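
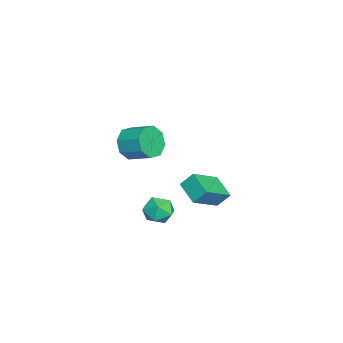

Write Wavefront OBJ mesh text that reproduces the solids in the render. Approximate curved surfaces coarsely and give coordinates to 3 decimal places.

v 0.544 -2.381 -1.463
v 1.185 -2.743 -2.007
v 0.775 -3.457 -0.473
v 1.416 -3.819 -1.017
v 1.567 -3.017 -0.603
v 1.424 -2.352 -1.215
v 0.536 -3.848 -1.265
v 0.393 -3.183 -1.877
v 1.179 -3.65 -1.884
v 1.817 -3.137 -1.475
v 0.143 -3.063 -1.005
v 0.781 -2.55 -0.596
v 0.945 -4.493 3.409
v 1.608 -4.443 2.676
v 2.117 -3.256 3.217
v 1.455 -3.307 3.951
v 0.96 -4.088 2.506
v 1.469 -2.901 3.048
v 0.304 -3.97 2.866
v 0.813 -2.784 3.407
v 0.023 -4.159 3.544
v 0.532 -2.973 4.085
v 0.283 -4.544 4.143
v 0.792 -3.357 4.684
v 0.931 -4.899 4.312
v 1.44 -3.712 4.854
v 1.587 -5.016 3.953
v 2.096 -3.83 4.494
v 1.868 -4.827 3.275
v 2.377 -3.641 3.816
v -4.564 -1.707 -2.937
v -3.133 -2.739 -1.893
v -4.659 -1.032 -2.138
v -3.228 -2.064 -1.095
v -3.492 -0.836 -3.545
v -2.061 -1.868 -2.502
v -3.587 -0.161 -2.747
v -2.156 -1.193 -1.703
f 1 12 6
f 1 6 2
f 1 2 8
f 1 8 11
f 1 11 12
f 2 6 10
f 6 12 5
f 12 11 3
f 11 8 7
f 8 2 9
f 4 10 5
f 4 5 3
f 4 3 7
f 4 7 9
f 4 9 10
f 5 10 6
f 3 5 12
f 7 3 11
f 9 7 8
f 10 9 2
f 14 13 17
f 14 17 15
f 15 17 18
f 15 18 16
f 17 13 19
f 17 19 18
f 18 19 20
f 18 20 16
f 19 13 21
f 19 21 20
f 20 21 22
f 20 22 16
f 21 13 23
f 21 23 22
f 22 23 24
f 22 24 16
f 23 13 25
f 23 25 24
f 24 25 26
f 24 26 16
f 25 13 27
f 25 27 26
f 26 27 28
f 26 28 16
f 27 13 29
f 27 29 28
f 28 29 30
f 28 30 16
f 29 13 14
f 29 14 30
f 30 14 15
f 30 15 16
f 32 34 31
f 35 32 31
f 31 34 33
f 33 35 31
f 32 38 34
f 36 32 35
f 36 38 32
f 34 38 33
f 37 35 33
f 33 38 37
f 37 36 35
f 38 36 37



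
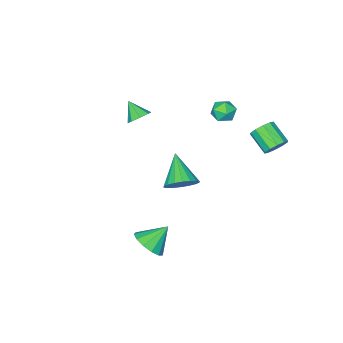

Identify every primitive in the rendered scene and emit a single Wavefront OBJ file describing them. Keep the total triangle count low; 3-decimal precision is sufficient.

v -3.091 3.83 2.545
v -2.479 4.004 2.883
v -2.557 2.824 3.632
v -3.169 2.65 3.295
v -2.818 4.174 3.116
v -2.896 2.994 3.865
v -3.261 4.213 3.131
v -3.339 3.033 3.88
v -3.639 4.105 2.922
v -3.717 2.925 3.671
v -3.808 3.893 2.57
v -3.886 2.713 3.319
v -3.703 3.656 2.208
v -3.781 2.476 2.957
v -3.364 3.486 1.975
v -3.442 2.306 2.724
v -2.921 3.447 1.96
v -2.999 2.267 2.709
v -2.543 3.555 2.169
v -2.621 2.375 2.918
v -2.374 3.767 2.521
v -2.452 2.587 3.27
v -2.697 0.516 3.313
v -2.392 0.166 2.701
v -3.628 -0.306 3.319
v -3.323 -0.656 2.707
v -2.969 -0.693 3.388
v -2.394 -0.186 3.384
v -3.626 0.046 2.636
v -3.051 0.553 2.632
v -2.966 -0.125 2.283
v -2.56 -0.582 2.748
v -3.46 0.442 3.272
v -3.054 -0.015 3.737
v 0.2 -3.07 2.335
v 0.861 -2.917 2.505
v 0.2 -3.97 3.145
v 0.505 -2.649 2.803
v -0.029 -2.628 2.827
v -0.43 -2.866 2.563
v -0.462 -3.224 2.166
v -0.106 -3.492 1.867
v 0.428 -3.513 1.843
v 0.829 -3.275 2.108
v 0.65 0.797 -0.363
v 1.064 0.108 -0.888
v -0.11 -0.577 0.843
v 1.363 0.198 -0.597
v 1.521 0.407 -0.259
v 1.506 0.693 0.058
v 1.322 1 0.291
v 1.005 1.267 0.395
v 0.617 1.44 0.349
v 0.236 1.486 0.161
v -0.063 1.396 -0.13
v -0.221 1.187 -0.468
v -0.207 0.901 -0.784
v -0.023 0.594 -1.018
v 0.295 0.327 -1.122
v 0.682 0.154 -1.075
v 4.089 2.202 -2.174
v 4.763 2.596 -1.582
v 3.031 2.498 -1.166
v 4.576 3.007 -1.899
v 4.234 3.163 -2.303
v 3.845 3.014 -2.667
v 3.535 2.607 -2.874
v 3.4 2.072 -2.858
v 3.483 1.578 -2.626
v 3.759 1.282 -2.25
v 4.14 1.279 -1.85
v 4.504 1.569 -1.552
v 4.736 2.059 -1.452
f 2 1 5
f 2 5 3
f 3 5 6
f 3 6 4
f 5 1 7
f 5 7 6
f 6 7 8
f 6 8 4
f 7 1 9
f 7 9 8
f 8 9 10
f 8 10 4
f 9 1 11
f 9 11 10
f 10 11 12
f 10 12 4
f 11 1 13
f 11 13 12
f 12 13 14
f 12 14 4
f 13 1 15
f 13 15 14
f 14 15 16
f 14 16 4
f 15 1 17
f 15 17 16
f 16 17 18
f 16 18 4
f 17 1 19
f 17 19 18
f 18 19 20
f 18 20 4
f 19 1 21
f 19 21 20
f 20 21 22
f 20 22 4
f 21 1 2
f 21 2 22
f 22 2 3
f 22 3 4
f 23 34 28
f 23 28 24
f 23 24 30
f 23 30 33
f 23 33 34
f 24 28 32
f 28 34 27
f 34 33 25
f 33 30 29
f 30 24 31
f 26 32 27
f 26 27 25
f 26 25 29
f 26 29 31
f 26 31 32
f 27 32 28
f 25 27 34
f 29 25 33
f 31 29 30
f 32 31 24
f 36 35 38
f 36 38 37
f 38 35 39
f 38 39 37
f 39 35 40
f 39 40 37
f 40 35 41
f 40 41 37
f 41 35 42
f 41 42 37
f 42 35 43
f 42 43 37
f 43 35 44
f 43 44 37
f 44 35 36
f 44 36 37
f 46 45 48
f 46 48 47
f 48 45 49
f 48 49 47
f 49 45 50
f 49 50 47
f 50 45 51
f 50 51 47
f 51 45 52
f 51 52 47
f 52 45 53
f 52 53 47
f 53 45 54
f 53 54 47
f 54 45 55
f 54 55 47
f 55 45 56
f 55 56 47
f 56 45 57
f 56 57 47
f 57 45 58
f 57 58 47
f 58 45 59
f 58 59 47
f 59 45 60
f 59 60 47
f 60 45 46
f 60 46 47
f 62 61 64
f 62 64 63
f 64 61 65
f 64 65 63
f 65 61 66
f 65 66 63
f 66 61 67
f 66 67 63
f 67 61 68
f 67 68 63
f 68 61 69
f 68 69 63
f 69 61 70
f 69 70 63
f 70 61 71
f 70 71 63
f 71 61 72
f 71 72 63
f 72 61 73
f 72 73 63
f 73 61 62
f 73 62 63



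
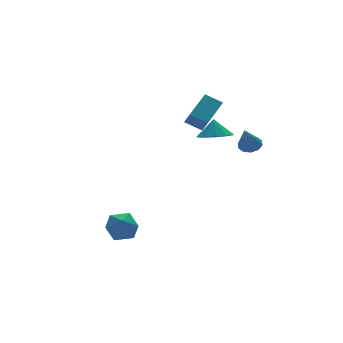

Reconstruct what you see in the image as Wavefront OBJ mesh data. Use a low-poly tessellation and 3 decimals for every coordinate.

v -3.973 -1.426 -2.956
v -3.132 -1.652 -3.466
v -3.688 -2.668 -1.934
v -2.847 -2.894 -2.444
v -2.893 -2.046 -1.899
v -3.07 -1.278 -2.53
v -3.75 -3.042 -2.87
v -3.927 -2.274 -3.501
v -2.994 -2.651 -3.413
v -2.465 -2.036 -2.813
v -4.355 -2.284 -2.587
v -3.826 -1.669 -1.987
v 1.87 -1.253 2.613
v 1.791 -1.94 3.443
v 1.185 -0.579 3.106
v 1.106 -1.267 3.936
v 3.294 -0.413 3.444
v 3.215 -1.101 4.274
v 2.609 0.26 3.937
v 2.53 -0.427 4.767
v 3.699 -3.052 1.887
v 4.297 -3.213 2.114
v 3.061 -3.488 3.253
v 4.228 -2.822 2.207
v 3.957 -2.519 2.178
v 3.588 -2.419 2.037
v 3.261 -2.56 1.839
v 3.101 -2.89 1.659
v 3.17 -3.281 1.566
v 3.441 -3.585 1.596
v 3.81 -3.685 1.736
v 4.137 -3.543 1.934
v 1.601 -3.02 3.013
v 2.519 -2.775 2.815
v 1.719 -2.64 4.027
v 2.213 -2.34 2.688
v 1.712 -2.122 2.664
v 1.177 -2.188 2.75
v 0.776 -2.519 2.92
v 0.637 -3.008 3.119
v 0.805 -3.502 3.285
v 1.225 -3.842 3.363
v 1.765 -3.921 3.331
v 2.253 -3.715 3.197
v 2.534 -3.287 3.005
f 1 12 6
f 1 6 2
f 1 2 8
f 1 8 11
f 1 11 12
f 2 6 10
f 6 12 5
f 12 11 3
f 11 8 7
f 8 2 9
f 4 10 5
f 4 5 3
f 4 3 7
f 4 7 9
f 4 9 10
f 5 10 6
f 3 5 12
f 7 3 11
f 9 7 8
f 10 9 2
f 14 16 13
f 17 14 13
f 13 16 15
f 15 17 13
f 14 20 16
f 18 14 17
f 18 20 14
f 16 20 15
f 19 17 15
f 15 20 19
f 19 18 17
f 20 18 19
f 22 21 24
f 22 24 23
f 24 21 25
f 24 25 23
f 25 21 26
f 25 26 23
f 26 21 27
f 26 27 23
f 27 21 28
f 27 28 23
f 28 21 29
f 28 29 23
f 29 21 30
f 29 30 23
f 30 21 31
f 30 31 23
f 31 21 32
f 31 32 23
f 32 21 22
f 32 22 23
f 34 33 36
f 34 36 35
f 36 33 37
f 36 37 35
f 37 33 38
f 37 38 35
f 38 33 39
f 38 39 35
f 39 33 40
f 39 40 35
f 40 33 41
f 40 41 35
f 41 33 42
f 41 42 35
f 42 33 43
f 42 43 35
f 43 33 44
f 43 44 35
f 44 33 45
f 44 45 35
f 45 33 34
f 45 34 35



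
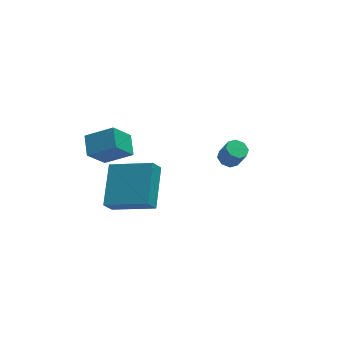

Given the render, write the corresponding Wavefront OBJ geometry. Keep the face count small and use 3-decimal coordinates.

v -3.343 -3.675 -0.753
v -2.691 -1.905 0.257
v -5.057 -2.643 -1.456
v -4.405 -0.872 -0.445
v -2.935 -3.448 -1.415
v -2.283 -1.677 -0.404
v -4.649 -2.415 -2.117
v -3.997 -0.645 -1.107
v 1.483 0.924 -3.138
v 2.012 0.91 -3.32
v 2.327 0.583 -2.385
v 1.797 0.596 -2.202
v 1.906 1.29 -3.152
v 2.221 0.963 -2.216
v 1.552 1.455 -2.975
v 1.867 1.128 -2.04
v 1.158 1.309 -2.894
v 1.472 0.982 -1.958
v 0.953 0.937 -2.955
v 1.268 0.61 -2.02
v 1.059 0.557 -3.124
v 1.374 0.23 -2.188
v 1.413 0.392 -3.3
v 1.728 0.065 -2.365
v 1.808 0.538 -3.382
v 2.122 0.211 -2.446
v -4.163 1.328 -2.518
v -5.033 0.921 -1.366
v -4.048 2.348 -2.07
v -4.918 1.941 -0.918
v -2.942 0.859 -1.762
v -3.812 0.452 -0.61
v -2.827 1.879 -1.314
v -3.697 1.472 -0.162
f 2 4 1
f 5 2 1
f 1 4 3
f 3 5 1
f 2 8 4
f 6 2 5
f 6 8 2
f 4 8 3
f 7 5 3
f 3 8 7
f 7 6 5
f 8 6 7
f 10 9 13
f 10 13 11
f 11 13 14
f 11 14 12
f 13 9 15
f 13 15 14
f 14 15 16
f 14 16 12
f 15 9 17
f 15 17 16
f 16 17 18
f 16 18 12
f 17 9 19
f 17 19 18
f 18 19 20
f 18 20 12
f 19 9 21
f 19 21 20
f 20 21 22
f 20 22 12
f 21 9 23
f 21 23 22
f 22 23 24
f 22 24 12
f 23 9 25
f 23 25 24
f 24 25 26
f 24 26 12
f 25 9 10
f 25 10 26
f 26 10 11
f 26 11 12
f 28 30 27
f 31 28 27
f 27 30 29
f 29 31 27
f 28 34 30
f 32 28 31
f 32 34 28
f 30 34 29
f 33 31 29
f 29 34 33
f 33 32 31
f 34 32 33



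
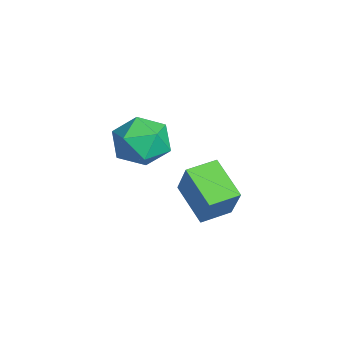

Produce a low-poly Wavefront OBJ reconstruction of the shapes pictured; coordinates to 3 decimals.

v 3.999 2.229 1.242
v 4.722 1.197 1.295
v 2.378 1.123 1.805
v 3.101 0.091 1.858
v 3.257 1.014 2.704
v 4.258 1.697 2.356
v 2.842 0.623 0.744
v 3.843 1.306 0.396
v 4.007 0.204 0.987
v 4.263 0.445 2.199
v 2.837 1.875 0.901
v 3.093 2.116 2.113
v 2.885 3.474 -3.712
v 1.347 2.71 -2.687
v 2.356 4.74 -3.562
v 0.817 3.976 -2.538
v 3.923 3.704 -1.982
v 2.384 2.94 -0.958
v 3.393 4.97 -1.833
v 1.855 4.206 -0.808
f 1 12 6
f 1 6 2
f 1 2 8
f 1 8 11
f 1 11 12
f 2 6 10
f 6 12 5
f 12 11 3
f 11 8 7
f 8 2 9
f 4 10 5
f 4 5 3
f 4 3 7
f 4 7 9
f 4 9 10
f 5 10 6
f 3 5 12
f 7 3 11
f 9 7 8
f 10 9 2
f 14 16 13
f 17 14 13
f 13 16 15
f 15 17 13
f 14 20 16
f 18 14 17
f 18 20 14
f 16 20 15
f 19 17 15
f 15 20 19
f 19 18 17
f 20 18 19



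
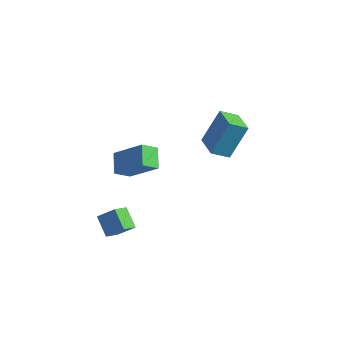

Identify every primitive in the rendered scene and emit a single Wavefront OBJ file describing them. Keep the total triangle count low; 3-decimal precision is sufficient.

v -1.151 -2.191 -4.044
v -1.051 -3.044 -3.615
v -2.064 -1.908 -3.269
v -1.964 -2.762 -2.841
v -0.396 -1.738 -3.319
v -0.296 -2.592 -2.891
v -1.309 -1.456 -2.545
v -1.209 -2.309 -2.116
v 0.417 2.539 0.199
v 0.743 3.461 2.035
v -0.903 3.242 0.081
v -0.576 4.164 1.917
v 0.896 3.356 -0.297
v 1.223 4.278 1.539
v -0.423 4.059 -0.415
v -0.097 4.981 1.421
v -0.183 -2.245 0.871
v -0.409 -3.033 1.407
v -0.903 -1.579 1.545
v -1.13 -2.368 2.081
v 1.31 -1.852 2.079
v 1.083 -2.641 2.615
v 0.589 -1.187 2.753
v 0.363 -1.975 3.289
f 2 4 1
f 5 2 1
f 1 4 3
f 3 5 1
f 2 8 4
f 6 2 5
f 6 8 2
f 4 8 3
f 7 5 3
f 3 8 7
f 7 6 5
f 8 6 7
f 10 12 9
f 13 10 9
f 9 12 11
f 11 13 9
f 10 16 12
f 14 10 13
f 14 16 10
f 12 16 11
f 15 13 11
f 11 16 15
f 15 14 13
f 16 14 15
f 18 20 17
f 21 18 17
f 17 20 19
f 19 21 17
f 18 24 20
f 22 18 21
f 22 24 18
f 20 24 19
f 23 21 19
f 19 24 23
f 23 22 21
f 24 22 23



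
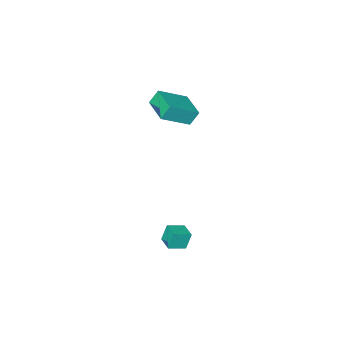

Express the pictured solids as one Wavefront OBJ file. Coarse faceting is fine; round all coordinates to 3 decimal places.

v -4.779 -1.781 3.101
v -3.298 -2.199 4.055
v -4.328 -0.299 3.05
v -2.847 -0.717 4.003
v -4.333 -1.943 2.337
v -2.852 -2.361 3.29
v -3.882 -0.461 2.285
v -2.401 -0.879 3.239
v -1.659 1.427 -4.126
v -1.985 1.463 -3.213
v -1.406 2.278 -4.069
v -1.732 2.314 -3.156
v -0.788 1.146 -3.804
v -1.114 1.182 -2.891
v -0.535 1.997 -3.747
v -0.861 2.033 -2.834
f 2 4 1
f 5 2 1
f 1 4 3
f 3 5 1
f 2 8 4
f 6 2 5
f 6 8 2
f 4 8 3
f 7 5 3
f 3 8 7
f 7 6 5
f 8 6 7
f 10 12 9
f 13 10 9
f 9 12 11
f 11 13 9
f 10 16 12
f 14 10 13
f 14 16 10
f 12 16 11
f 15 13 11
f 11 16 15
f 15 14 13
f 16 14 15



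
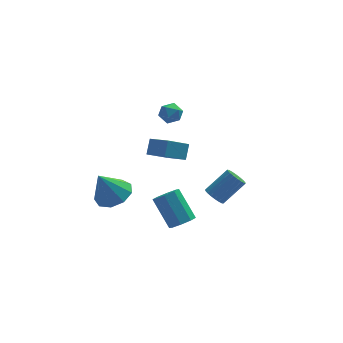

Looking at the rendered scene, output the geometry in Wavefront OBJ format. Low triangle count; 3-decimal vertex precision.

v 3.163 2.939 -3.603
v 3.559 3.109 -4.077
v 4.792 3.49 -2.91
v 4.397 3.321 -2.437
v 3.426 3.353 -4.016
v 4.659 3.734 -2.849
v 3.24 3.515 -3.872
v 4.473 3.896 -2.706
v 3.039 3.563 -3.676
v 4.273 3.944 -2.509
v 2.863 3.488 -3.465
v 4.097 3.869 -2.298
v 2.747 3.304 -3.282
v 3.98 3.685 -2.115
v 2.713 3.047 -3.162
v 3.946 3.429 -1.995
v 2.768 2.77 -3.13
v 4.001 3.151 -1.963
v 2.901 2.526 -3.191
v 4.134 2.907 -2.024
v 3.087 2.364 -3.334
v 4.32 2.745 -2.168
v 3.287 2.316 -3.531
v 4.521 2.697 -2.364
v 3.463 2.391 -3.742
v 4.697 2.772 -2.575
v 3.58 2.575 -3.925
v 4.813 2.956 -2.758
v 3.614 2.831 -4.045
v 4.847 3.213 -2.878
v 0.108 2.028 3.789
v 0.416 2.468 3.366
v 1.084 1.792 4.254
v 1.392 2.232 3.831
v 0.975 2.464 4.321
v 0.372 2.609 4.033
v 1.128 1.651 3.587
v 0.525 1.796 3.299
v 1.047 2.235 3.241
v 0.952 2.737 3.695
v 0.548 1.523 3.925
v 0.453 2.025 4.379
v 0.471 2.325 0.394
v 0.734 2.907 1.151
v -0.31 3.401 -0.161
v -0.047 3.982 0.596
v 1.627 2.778 -0.356
v 1.89 3.359 0.401
v 0.846 3.853 -0.911
v 1.109 4.435 -0.154
v 0.792 -1.349 -1.938
v 1.38 -0.919 -1.994
v 0.715 0.178 -0.579
v 0.128 -0.251 -0.522
v 0.96 -0.751 -2.322
v 0.295 0.346 -0.907
v 0.442 -0.933 -2.425
v -0.223 0.164 -1.009
v 0.129 -1.358 -2.242
v -0.536 -0.261 -0.827
v 0.205 -1.778 -1.881
v -0.46 -0.681 -0.466
v 0.625 -1.946 -1.553
v -0.04 -0.849 -0.138
v 1.143 -1.764 -1.451
v 0.478 -0.667 -0.035
v 1.456 -1.339 -1.633
v 0.791 -0.242 -0.218
v -2.014 3.821 -3.417
v -1.112 3.305 -3.056
v -2.806 3.619 -1.723
v -1.049 4.046 -2.938
v -1.438 4.681 -3.045
v -2.097 4.914 -3.325
v -2.716 4.635 -3.648
v -3.008 3.975 -3.863
v -2.834 3.243 -3.869
v -2.276 2.782 -3.663
v -1.596 2.806 -3.342
f 2 1 5
f 2 5 3
f 3 5 6
f 3 6 4
f 5 1 7
f 5 7 6
f 6 7 8
f 6 8 4
f 7 1 9
f 7 9 8
f 8 9 10
f 8 10 4
f 9 1 11
f 9 11 10
f 10 11 12
f 10 12 4
f 11 1 13
f 11 13 12
f 12 13 14
f 12 14 4
f 13 1 15
f 13 15 14
f 14 15 16
f 14 16 4
f 15 1 17
f 15 17 16
f 16 17 18
f 16 18 4
f 17 1 19
f 17 19 18
f 18 19 20
f 18 20 4
f 19 1 21
f 19 21 20
f 20 21 22
f 20 22 4
f 21 1 23
f 21 23 22
f 22 23 24
f 22 24 4
f 23 1 25
f 23 25 24
f 24 25 26
f 24 26 4
f 25 1 27
f 25 27 26
f 26 27 28
f 26 28 4
f 27 1 29
f 27 29 28
f 28 29 30
f 28 30 4
f 29 1 2
f 29 2 30
f 30 2 3
f 30 3 4
f 31 42 36
f 31 36 32
f 31 32 38
f 31 38 41
f 31 41 42
f 32 36 40
f 36 42 35
f 42 41 33
f 41 38 37
f 38 32 39
f 34 40 35
f 34 35 33
f 34 33 37
f 34 37 39
f 34 39 40
f 35 40 36
f 33 35 42
f 37 33 41
f 39 37 38
f 40 39 32
f 44 46 43
f 47 44 43
f 43 46 45
f 45 47 43
f 44 50 46
f 48 44 47
f 48 50 44
f 46 50 45
f 49 47 45
f 45 50 49
f 49 48 47
f 50 48 49
f 52 51 55
f 52 55 53
f 53 55 56
f 53 56 54
f 55 51 57
f 55 57 56
f 56 57 58
f 56 58 54
f 57 51 59
f 57 59 58
f 58 59 60
f 58 60 54
f 59 51 61
f 59 61 60
f 60 61 62
f 60 62 54
f 61 51 63
f 61 63 62
f 62 63 64
f 62 64 54
f 63 51 65
f 63 65 64
f 64 65 66
f 64 66 54
f 65 51 67
f 65 67 66
f 66 67 68
f 66 68 54
f 67 51 52
f 67 52 68
f 68 52 53
f 68 53 54
f 70 69 72
f 70 72 71
f 72 69 73
f 72 73 71
f 73 69 74
f 73 74 71
f 74 69 75
f 74 75 71
f 75 69 76
f 75 76 71
f 76 69 77
f 76 77 71
f 77 69 78
f 77 78 71
f 78 69 79
f 78 79 71
f 79 69 70
f 79 70 71



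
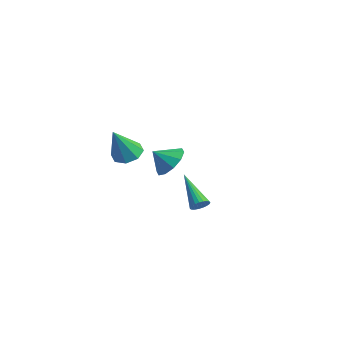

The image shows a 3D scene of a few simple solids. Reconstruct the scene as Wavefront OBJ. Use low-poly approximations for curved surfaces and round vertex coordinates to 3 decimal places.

v -2.674 2.826 -4.366
v -1.779 2.883 -3.821
v -3.106 2.034 -3.574
v -2.184 3.335 -3.589
v -2.776 3.592 -3.655
v -3.329 3.556 -3.992
v -3.633 3.242 -4.472
v -3.57 2.769 -4.911
v -3.165 2.317 -5.142
v -2.573 2.06 -5.077
v -2.019 2.096 -4.74
v -1.716 2.41 -4.26
v -3.813 0.982 -3.681
v -2.941 1.069 -3.75
v -3.567 -0.002 -1.819
v -3.228 1.591 -3.436
v -3.858 1.756 -3.266
v -4.462 1.468 -3.338
v -4.686 0.894 -3.611
v -4.399 0.372 -3.925
v -3.769 0.207 -4.096
v -3.165 0.496 -4.024
v 3.263 0.667 -4.039
v 3.571 0.653 -3.619
v 1.557 0.873 -2.781
v 3.564 0.864 -3.663
v 3.505 1.042 -3.772
v 3.405 1.154 -3.927
v 3.28 1.183 -4.101
v 3.152 1.122 -4.265
v 3.044 0.982 -4.389
v 2.973 0.788 -4.453
v 2.953 0.573 -4.445
v 2.986 0.374 -4.367
v 3.067 0.225 -4.232
v 3.183 0.154 -4.064
v 3.312 0.17 -3.891
v 3.433 0.273 -3.744
v 3.524 0.444 -3.648
f 2 1 4
f 2 4 3
f 4 1 5
f 4 5 3
f 5 1 6
f 5 6 3
f 6 1 7
f 6 7 3
f 7 1 8
f 7 8 3
f 8 1 9
f 8 9 3
f 9 1 10
f 9 10 3
f 10 1 11
f 10 11 3
f 11 1 12
f 11 12 3
f 12 1 2
f 12 2 3
f 14 13 16
f 14 16 15
f 16 13 17
f 16 17 15
f 17 13 18
f 17 18 15
f 18 13 19
f 18 19 15
f 19 13 20
f 19 20 15
f 20 13 21
f 20 21 15
f 21 13 22
f 21 22 15
f 22 13 14
f 22 14 15
f 24 23 26
f 24 26 25
f 26 23 27
f 26 27 25
f 27 23 28
f 27 28 25
f 28 23 29
f 28 29 25
f 29 23 30
f 29 30 25
f 30 23 31
f 30 31 25
f 31 23 32
f 31 32 25
f 32 23 33
f 32 33 25
f 33 23 34
f 33 34 25
f 34 23 35
f 34 35 25
f 35 23 36
f 35 36 25
f 36 23 37
f 36 37 25
f 37 23 38
f 37 38 25
f 38 23 39
f 38 39 25
f 39 23 24
f 39 24 25



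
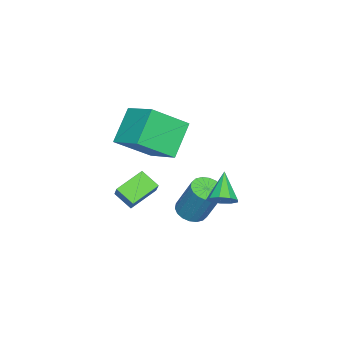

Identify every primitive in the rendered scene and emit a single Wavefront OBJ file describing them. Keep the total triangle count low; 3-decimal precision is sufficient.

v -0.92 -4.808 -1.462
v -2.131 -4.028 -0.789
v -0.685 -3.893 -2.1
v -1.896 -3.113 -1.427
v -0.084 -4.347 -0.493
v -1.295 -3.567 0.18
v 0.151 -3.432 -1.131
v -1.06 -2.652 -0.458
v -0.595 -2.845 1.821
v 0.57 -4.19 3.115
v -2.03 -2.699 3.264
v -0.865 -4.044 4.558
v 0.325 -1.316 2.582
v 1.49 -2.661 3.876
v -1.11 -1.17 4.025
v 0.055 -2.515 5.319
v 0.696 1.087 0.544
v 1.196 1.104 1.075
v -0.476 0.753 1.656
v 1.002 1.56 1.008
v 0.665 1.794 0.723
v 0.343 1.697 0.355
v 0.185 1.315 0.074
v 0.267 0.826 0.014
v 0.549 0.459 0.201
v 0.9 0.386 0.549
v 1.156 0.641 0.894
v -1.239 -1.1 -1.89
v -0.668 -0.627 -2.216
v -0.331 0.274 -0.316
v -0.901 -0.2 0.01
v -0.968 -0.43 -2.256
v -0.63 0.47 -0.355
v -1.321 -0.367 -2.223
v -0.984 0.534 -0.323
v -1.658 -0.448 -2.125
v -1.321 0.452 -0.224
v -1.912 -0.659 -1.98
v -1.575 0.242 -0.079
v -2.033 -0.957 -1.817
v -1.695 -0.057 0.083
v -1.996 -1.284 -1.669
v -1.658 -0.383 0.232
v -1.809 -1.574 -1.564
v -1.472 -0.673 0.336
v -1.51 -1.77 -1.525
v -1.172 -0.87 0.376
v -1.156 -1.834 -1.557
v -0.819 -0.933 0.343
v -0.819 -1.752 -1.656
v -0.482 -0.852 0.245
v -0.565 -1.542 -1.801
v -0.228 -0.641 0.1
v -0.445 -1.243 -1.963
v -0.107 -0.343 -0.063
v -0.482 -0.917 -2.112
v -0.144 -0.016 -0.211
f 2 4 1
f 5 2 1
f 1 4 3
f 3 5 1
f 2 8 4
f 6 2 5
f 6 8 2
f 4 8 3
f 7 5 3
f 3 8 7
f 7 6 5
f 8 6 7
f 10 12 9
f 13 10 9
f 9 12 11
f 11 13 9
f 10 16 12
f 14 10 13
f 14 16 10
f 12 16 11
f 15 13 11
f 11 16 15
f 15 14 13
f 16 14 15
f 18 17 20
f 18 20 19
f 20 17 21
f 20 21 19
f 21 17 22
f 21 22 19
f 22 17 23
f 22 23 19
f 23 17 24
f 23 24 19
f 24 17 25
f 24 25 19
f 25 17 26
f 25 26 19
f 26 17 27
f 26 27 19
f 27 17 18
f 27 18 19
f 29 28 32
f 29 32 30
f 30 32 33
f 30 33 31
f 32 28 34
f 32 34 33
f 33 34 35
f 33 35 31
f 34 28 36
f 34 36 35
f 35 36 37
f 35 37 31
f 36 28 38
f 36 38 37
f 37 38 39
f 37 39 31
f 38 28 40
f 38 40 39
f 39 40 41
f 39 41 31
f 40 28 42
f 40 42 41
f 41 42 43
f 41 43 31
f 42 28 44
f 42 44 43
f 43 44 45
f 43 45 31
f 44 28 46
f 44 46 45
f 45 46 47
f 45 47 31
f 46 28 48
f 46 48 47
f 47 48 49
f 47 49 31
f 48 28 50
f 48 50 49
f 49 50 51
f 49 51 31
f 50 28 52
f 50 52 51
f 51 52 53
f 51 53 31
f 52 28 54
f 52 54 53
f 53 54 55
f 53 55 31
f 54 28 56
f 54 56 55
f 55 56 57
f 55 57 31
f 56 28 29
f 56 29 57
f 57 29 30
f 57 30 31



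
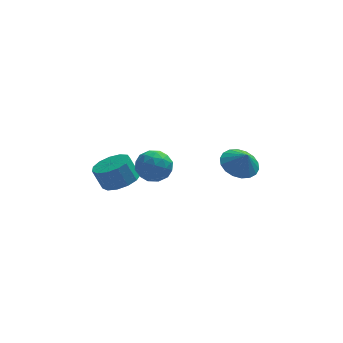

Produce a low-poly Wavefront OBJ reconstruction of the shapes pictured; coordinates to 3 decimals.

v -2.79 -3.631 -2.607
v -2.054 -4.206 -2.224
v -2.533 -4.064 -1.09
v -3.27 -3.489 -1.473
v -1.862 -3.671 -2.211
v -2.342 -3.528 -1.076
v -1.966 -3.122 -2.323
v -2.445 -2.98 -1.188
v -2.331 -2.736 -2.526
v -2.81 -2.593 -1.391
v -2.842 -2.633 -2.754
v -3.321 -2.491 -1.619
v -3.336 -2.848 -2.936
v -3.816 -2.705 -1.801
v -3.658 -3.311 -3.014
v -4.137 -3.169 -1.879
v -3.704 -3.876 -2.962
v -4.183 -3.734 -1.828
v -3.46 -4.363 -2.798
v -3.939 -4.221 -1.664
v -3.003 -4.618 -2.574
v -3.482 -4.476 -1.439
v -2.479 -4.559 -2.36
v -2.958 -4.417 -1.225
v -2.017 -3.508 -1.908
v -1.344 -2.861 -1.553
v -1.076 -4.739 -1.447
v -0.403 -4.092 -1.092
v -1.288 -4.193 -0.638
v -1.869 -3.432 -0.923
v -0.551 -4.168 -2.077
v -1.132 -3.407 -2.362
v -0.438 -3.269 -1.657
v -0.893 -3.284 -0.768
v -1.527 -4.316 -2.232
v -1.982 -4.331 -1.343
v -1.763 -3.076 -1.771
v -0.657 -4.524 -1.229
v -1.177 -4.583 -0.963
v -0.782 -4.202 -0.754
v -2.071 -3.412 -1.401
v -1.676 -3.032 -1.192
v -1.643 -3.814 -0.655
v -0.744 -4.568 -1.808
v -0.349 -4.188 -1.599
v -1.638 -3.398 -2.246
v -1.243 -3.017 -2.037
v -0.777 -3.786 -2.345
v -0.835 -2.936 -1.623
v -0.282 -3.659 -1.352
v -0.369 -3.704 -1.931
v -0.711 -3.257 -2.099
v -1.103 -2.945 -1.101
v -0.55 -3.668 -0.83
v -1.07 -3.728 -0.563
v -1.411 -3.28 -0.731
v -0.57 -3.185 -1.162
v -1.87 -3.932 -2.17
v -1.317 -4.655 -1.899
v -1.009 -4.32 -2.269
v -1.35 -3.872 -2.437
v -2.138 -3.941 -1.648
v -1.585 -4.664 -1.377
v -1.709 -4.343 -0.901
v -2.051 -3.896 -1.069
v -1.85 -4.415 -1.838
v 2.983 -3.22 -1.85
v 3.929 -2.858 -2.036
v 3.317 -3.64 -0.97
v 3.734 -2.517 -1.8
v 3.39 -2.316 -1.573
v 2.966 -2.293 -1.401
v 2.545 -2.455 -1.318
v 2.211 -2.768 -1.341
v 2.029 -3.17 -1.464
v 2.037 -3.583 -1.663
v 2.232 -3.924 -1.9
v 2.576 -4.125 -2.126
v 3 -4.148 -2.298
v 3.421 -3.986 -2.381
v 3.755 -3.673 -2.359
v 3.937 -3.271 -2.236
f 2 1 5
f 2 5 3
f 3 5 6
f 3 6 4
f 5 1 7
f 5 7 6
f 6 7 8
f 6 8 4
f 7 1 9
f 7 9 8
f 8 9 10
f 8 10 4
f 9 1 11
f 9 11 10
f 10 11 12
f 10 12 4
f 11 1 13
f 11 13 12
f 12 13 14
f 12 14 4
f 13 1 15
f 13 15 14
f 14 15 16
f 14 16 4
f 15 1 17
f 15 17 16
f 16 17 18
f 16 18 4
f 17 1 19
f 17 19 18
f 18 19 20
f 18 20 4
f 19 1 21
f 19 21 20
f 20 21 22
f 20 22 4
f 21 1 23
f 21 23 22
f 22 23 24
f 22 24 4
f 23 1 2
f 23 2 24
f 24 2 3
f 24 3 4
f 25 62 41
f 62 36 65
f 41 65 30
f 62 65 41
f 25 41 37
f 41 30 42
f 37 42 26
f 41 42 37
f 25 37 46
f 37 26 47
f 46 47 32
f 37 47 46
f 25 46 58
f 46 32 61
f 58 61 35
f 46 61 58
f 25 58 62
f 58 35 66
f 62 66 36
f 58 66 62
f 26 42 53
f 42 30 56
f 53 56 34
f 42 56 53
f 30 65 43
f 65 36 64
f 43 64 29
f 65 64 43
f 36 66 63
f 66 35 59
f 63 59 27
f 66 59 63
f 35 61 60
f 61 32 48
f 60 48 31
f 61 48 60
f 32 47 52
f 47 26 49
f 52 49 33
f 47 49 52
f 28 54 40
f 54 34 55
f 40 55 29
f 54 55 40
f 28 40 38
f 40 29 39
f 38 39 27
f 40 39 38
f 28 38 45
f 38 27 44
f 45 44 31
f 38 44 45
f 28 45 50
f 45 31 51
f 50 51 33
f 45 51 50
f 28 50 54
f 50 33 57
f 54 57 34
f 50 57 54
f 29 55 43
f 55 34 56
f 43 56 30
f 55 56 43
f 27 39 63
f 39 29 64
f 63 64 36
f 39 64 63
f 31 44 60
f 44 27 59
f 60 59 35
f 44 59 60
f 33 51 52
f 51 31 48
f 52 48 32
f 51 48 52
f 34 57 53
f 57 33 49
f 53 49 26
f 57 49 53
f 68 67 70
f 68 70 69
f 70 67 71
f 70 71 69
f 71 67 72
f 71 72 69
f 72 67 73
f 72 73 69
f 73 67 74
f 73 74 69
f 74 67 75
f 74 75 69
f 75 67 76
f 75 76 69
f 76 67 77
f 76 77 69
f 77 67 78
f 77 78 69
f 78 67 79
f 78 79 69
f 79 67 80
f 79 80 69
f 80 67 81
f 80 81 69
f 81 67 82
f 81 82 69
f 82 67 68
f 82 68 69



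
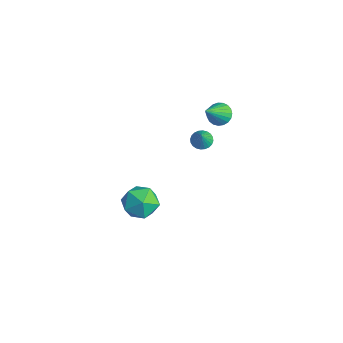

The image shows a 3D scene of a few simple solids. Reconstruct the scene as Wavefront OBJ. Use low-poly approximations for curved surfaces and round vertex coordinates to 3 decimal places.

v 3.331 -2.173 -1.288
v 3.982 -2.918 -0.775
v 2.038 -2.462 -0.065
v 2.689 -3.207 0.448
v 2.953 -2.125 0.475
v 3.752 -1.946 -0.281
v 2.268 -3.434 -0.559
v 3.067 -3.255 -1.315
v 3.325 -3.698 -0.325
v 3.748 -2.888 0.314
v 2.272 -2.492 -1.154
v 2.695 -1.682 -0.515
v -2.366 4.556 -0.706
v -1.728 4.485 -1.093
v -1.674 3.324 0.666
v -1.664 4.727 -0.907
v -1.722 4.94 -0.686
v -1.891 5.086 -0.469
v -2.142 5.141 -0.293
v -2.432 5.095 -0.188
v -2.711 4.956 -0.173
v -2.93 4.747 -0.25
v -3.051 4.506 -0.405
v -3.054 4.273 -0.613
v -2.938 4.09 -0.837
v -2.723 3.987 -1.038
v -2.447 3.982 -1.181
v -2.156 4.077 -1.243
v -1.902 4.255 -1.211
v -3.155 3.9 -3.424
v -2.586 4.065 -3.666
v -2.625 3.58 -2.396
v -2.659 4.28 -3.562
v -2.808 4.437 -3.436
v -3.009 4.512 -3.309
v -3.232 4.494 -3.199
v -3.444 4.386 -3.124
v -3.612 4.203 -3.094
v -3.71 3.974 -3.114
v -3.724 3.734 -3.182
v -3.651 3.52 -3.286
v -3.503 3.363 -3.412
v -3.302 3.288 -3.539
v -3.078 3.306 -3.649
v -2.866 3.414 -3.724
v -2.698 3.597 -3.754
v -2.6 3.825 -3.734
f 1 12 6
f 1 6 2
f 1 2 8
f 1 8 11
f 1 11 12
f 2 6 10
f 6 12 5
f 12 11 3
f 11 8 7
f 8 2 9
f 4 10 5
f 4 5 3
f 4 3 7
f 4 7 9
f 4 9 10
f 5 10 6
f 3 5 12
f 7 3 11
f 9 7 8
f 10 9 2
f 14 13 16
f 14 16 15
f 16 13 17
f 16 17 15
f 17 13 18
f 17 18 15
f 18 13 19
f 18 19 15
f 19 13 20
f 19 20 15
f 20 13 21
f 20 21 15
f 21 13 22
f 21 22 15
f 22 13 23
f 22 23 15
f 23 13 24
f 23 24 15
f 24 13 25
f 24 25 15
f 25 13 26
f 25 26 15
f 26 13 27
f 26 27 15
f 27 13 28
f 27 28 15
f 28 13 29
f 28 29 15
f 29 13 14
f 29 14 15
f 31 30 33
f 31 33 32
f 33 30 34
f 33 34 32
f 34 30 35
f 34 35 32
f 35 30 36
f 35 36 32
f 36 30 37
f 36 37 32
f 37 30 38
f 37 38 32
f 38 30 39
f 38 39 32
f 39 30 40
f 39 40 32
f 40 30 41
f 40 41 32
f 41 30 42
f 41 42 32
f 42 30 43
f 42 43 32
f 43 30 44
f 43 44 32
f 44 30 45
f 44 45 32
f 45 30 46
f 45 46 32
f 46 30 47
f 46 47 32
f 47 30 31
f 47 31 32



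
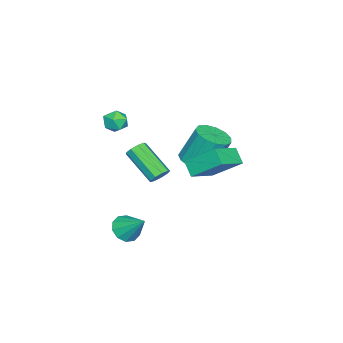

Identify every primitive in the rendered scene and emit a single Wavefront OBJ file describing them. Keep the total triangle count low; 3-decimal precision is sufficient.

v 3.794 0.493 2.756
v 4.076 0.099 2.402
v 3.428 -1.487 3.65
v 3.146 -1.093 4.004
v 4.33 0.229 2.698
v 3.681 -1.358 3.946
v 4.332 0.482 3.021
v 3.684 -1.105 4.269
v 4.083 0.74 3.22
v 3.435 -0.846 4.468
v 3.699 0.883 3.202
v 3.05 -0.703 4.45
v 3.359 0.843 2.975
v 2.711 -0.743 4.223
v 3.223 0.64 2.646
v 2.574 -0.946 3.894
v 3.354 0.368 2.368
v 2.706 -1.219 3.616
v 3.691 0.154 2.272
v 3.043 -1.432 3.52
v 3.531 -1.49 -1.824
v 4.364 -1.604 -2.003
v 3.949 -0.27 -0.656
v 4.176 -1.228 -2.329
v 3.742 -0.952 -2.461
v 3.227 -0.881 -2.35
v 2.828 -1.043 -2.039
v 2.698 -1.376 -1.645
v 2.886 -1.752 -1.32
v 3.32 -2.028 -1.187
v 3.835 -2.098 -1.298
v 4.234 -1.936 -1.61
v -2.832 -0.3 -0.248
v -2.322 0.579 -0.513
v -2.698 1.399 1.483
v -3.208 0.52 1.748
v -2.89 0.666 -0.655
v -3.266 1.486 1.34
v -3.439 0.447 -0.669
v -3.815 1.266 1.327
v -3.795 -0.01 -0.548
v -4.171 0.81 1.447
v -3.846 -0.558 -0.333
v -4.222 0.261 1.663
v -3.575 -1.025 -0.09
v -3.951 -0.205 1.906
v -3.068 -1.261 0.103
v -3.444 -0.442 2.098
v -2.486 -1.192 0.184
v -2.862 -0.373 2.18
v -2.014 -0.84 0.128
v -2.39 -0.02 2.124
v -1.802 -0.316 -0.047
v -2.177 0.504 1.949
v -1.916 0.213 -0.286
v -2.292 1.032 1.71
v 0.955 2.127 1.521
v 0.453 1.549 2.21
v 0.838 3.698 2.752
v 0.336 3.121 3.442
v 2.584 1.639 2.298
v 2.082 1.062 2.988
v 2.467 3.211 3.53
v 1.965 2.633 4.219
v -0.36 -3.23 4.001
v 0.029 -2.943 3.405
v 0.531 -4.077 4.175
v 0.92 -3.79 3.579
v 0.852 -3.382 4.225
v 0.301 -2.858 4.118
v 0.259 -4.162 3.462
v -0.292 -3.638 3.355
v 0.411 -3.518 3.072
v 0.778 -3.036 3.544
v -0.218 -3.984 4.036
v 0.149 -3.502 4.508
f 2 1 5
f 2 5 3
f 3 5 6
f 3 6 4
f 5 1 7
f 5 7 6
f 6 7 8
f 6 8 4
f 7 1 9
f 7 9 8
f 8 9 10
f 8 10 4
f 9 1 11
f 9 11 10
f 10 11 12
f 10 12 4
f 11 1 13
f 11 13 12
f 12 13 14
f 12 14 4
f 13 1 15
f 13 15 14
f 14 15 16
f 14 16 4
f 15 1 17
f 15 17 16
f 16 17 18
f 16 18 4
f 17 1 19
f 17 19 18
f 18 19 20
f 18 20 4
f 19 1 2
f 19 2 20
f 20 2 3
f 20 3 4
f 22 21 24
f 22 24 23
f 24 21 25
f 24 25 23
f 25 21 26
f 25 26 23
f 26 21 27
f 26 27 23
f 27 21 28
f 27 28 23
f 28 21 29
f 28 29 23
f 29 21 30
f 29 30 23
f 30 21 31
f 30 31 23
f 31 21 32
f 31 32 23
f 32 21 22
f 32 22 23
f 34 33 37
f 34 37 35
f 35 37 38
f 35 38 36
f 37 33 39
f 37 39 38
f 38 39 40
f 38 40 36
f 39 33 41
f 39 41 40
f 40 41 42
f 40 42 36
f 41 33 43
f 41 43 42
f 42 43 44
f 42 44 36
f 43 33 45
f 43 45 44
f 44 45 46
f 44 46 36
f 45 33 47
f 45 47 46
f 46 47 48
f 46 48 36
f 47 33 49
f 47 49 48
f 48 49 50
f 48 50 36
f 49 33 51
f 49 51 50
f 50 51 52
f 50 52 36
f 51 33 53
f 51 53 52
f 52 53 54
f 52 54 36
f 53 33 55
f 53 55 54
f 54 55 56
f 54 56 36
f 55 33 34
f 55 34 56
f 56 34 35
f 56 35 36
f 58 60 57
f 61 58 57
f 57 60 59
f 59 61 57
f 58 64 60
f 62 58 61
f 62 64 58
f 60 64 59
f 63 61 59
f 59 64 63
f 63 62 61
f 64 62 63
f 65 76 70
f 65 70 66
f 65 66 72
f 65 72 75
f 65 75 76
f 66 70 74
f 70 76 69
f 76 75 67
f 75 72 71
f 72 66 73
f 68 74 69
f 68 69 67
f 68 67 71
f 68 71 73
f 68 73 74
f 69 74 70
f 67 69 76
f 71 67 75
f 73 71 72
f 74 73 66



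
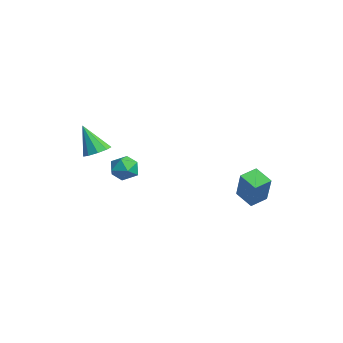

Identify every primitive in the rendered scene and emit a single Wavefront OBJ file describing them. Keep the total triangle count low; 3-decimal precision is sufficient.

v -3.105 -3.219 -2.379
v -2.631 -3.731 -2.428
v -3.555 -3.781 -0.861
v -2.433 -3.345 -2.226
v -2.55 -2.899 -2.096
v -2.926 -2.603 -2.097
v -3.386 -2.595 -2.231
v -3.714 -2.878 -2.433
v -3.757 -3.321 -2.61
v -3.495 -3.716 -2.679
v -3.05 -3.878 -2.607
v -1.642 -1.73 -2.688
v -1.225 -2.283 -3.043
v -2.695 -2.197 -3.197
v -2.278 -2.75 -3.552
v -2.36 -2.761 -2.779
v -1.709 -2.473 -2.464
v -2.211 -2.007 -3.776
v -1.56 -1.719 -3.461
v -1.577 -2.455 -3.716
v -1.669 -2.92 -3.099
v -2.251 -1.56 -3.141
v -2.343 -2.025 -2.524
v 0.164 2.351 -4.41
v -0.11 3.18 -4.152
v 0.982 2.777 -4.912
v 0.709 3.606 -4.653
v 1.131 2.214 -2.947
v 0.858 3.043 -2.688
v 1.95 2.64 -3.448
v 1.676 3.469 -3.19
f 2 1 4
f 2 4 3
f 4 1 5
f 4 5 3
f 5 1 6
f 5 6 3
f 6 1 7
f 6 7 3
f 7 1 8
f 7 8 3
f 8 1 9
f 8 9 3
f 9 1 10
f 9 10 3
f 10 1 11
f 10 11 3
f 11 1 2
f 11 2 3
f 12 23 17
f 12 17 13
f 12 13 19
f 12 19 22
f 12 22 23
f 13 17 21
f 17 23 16
f 23 22 14
f 22 19 18
f 19 13 20
f 15 21 16
f 15 16 14
f 15 14 18
f 15 18 20
f 15 20 21
f 16 21 17
f 14 16 23
f 18 14 22
f 20 18 19
f 21 20 13
f 25 27 24
f 28 25 24
f 24 27 26
f 26 28 24
f 25 31 27
f 29 25 28
f 29 31 25
f 27 31 26
f 30 28 26
f 26 31 30
f 30 29 28
f 31 29 30



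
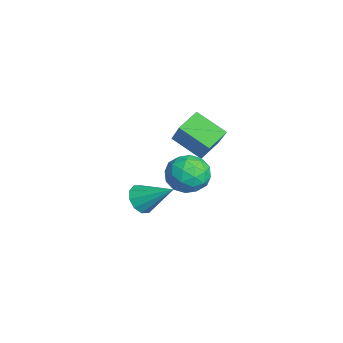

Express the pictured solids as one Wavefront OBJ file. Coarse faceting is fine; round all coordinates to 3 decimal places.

v -2.301 0.917 -2.265
v -3.051 -0.097 -1.51
v -1.115 1.015 -0.954
v -1.866 0 -0.2
v -1.734 0.16 -2.72
v -2.485 -0.855 -1.966
v -0.549 0.257 -1.41
v -1.299 -0.757 -0.655
v -1.488 -0.57 -2.641
v -0.941 0.045 -2.196
v -0.279 -1.125 -3.364
v 0.268 -0.51 -2.919
v -0.13 -1.21 -2.444
v -0.878 -0.868 -1.997
v -0.342 -0.212 -3.563
v -1.09 0.13 -3.116
v -0.232 0.266 -2.766
v -0.101 -0.351 -2.075
v -1.119 -0.729 -3.485
v -0.988 -1.346 -2.794
v -1.321 -0.214 -2.355
v 0.101 -0.866 -3.205
v -0.134 -1.278 -2.926
v 0.188 -0.916 -2.665
v -1.284 -0.75 -2.238
v -0.962 -0.389 -1.976
v -0.485 -1.127 -2.122
v -0.258 -0.691 -3.584
v 0.064 -0.33 -3.322
v -1.408 -0.164 -2.895
v -1.086 0.198 -2.634
v -0.735 0.047 -3.438
v -0.582 0.277 -2.429
v 0.128 -0.049 -2.854
v -0.231 0.126 -3.232
v -0.67 0.328 -2.969
v -0.505 -0.085 -2.022
v 0.205 -0.411 -2.447
v -0.029 -0.823 -2.168
v -0.468 -0.621 -1.905
v -0.089 0.045 -2.357
v -1.425 -0.669 -3.113
v -0.715 -0.995 -3.538
v -0.752 -0.459 -3.655
v -1.191 -0.257 -3.392
v -1.348 -1.031 -2.706
v -0.638 -1.357 -3.131
v -0.55 -1.408 -2.591
v -0.989 -1.206 -2.328
v -1.131 -1.125 -3.203
v 2.414 -2.701 -1.922
v 2.776 -3.175 -1.639
v 3.106 -1.659 -1.058
v 2.979 -3.04 -1.965
v 2.967 -2.775 -2.275
v 2.743 -2.482 -2.45
v 2.394 -2.273 -2.423
v 2.053 -2.227 -2.205
v 1.849 -2.363 -1.878
v 1.862 -2.628 -1.568
v 2.085 -2.921 -1.393
v 2.435 -3.13 -1.42
f 2 4 1
f 5 2 1
f 1 4 3
f 3 5 1
f 2 8 4
f 6 2 5
f 6 8 2
f 4 8 3
f 7 5 3
f 3 8 7
f 7 6 5
f 8 6 7
f 9 46 25
f 46 20 49
f 25 49 14
f 46 49 25
f 9 25 21
f 25 14 26
f 21 26 10
f 25 26 21
f 9 21 30
f 21 10 31
f 30 31 16
f 21 31 30
f 9 30 42
f 30 16 45
f 42 45 19
f 30 45 42
f 9 42 46
f 42 19 50
f 46 50 20
f 42 50 46
f 10 26 37
f 26 14 40
f 37 40 18
f 26 40 37
f 14 49 27
f 49 20 48
f 27 48 13
f 49 48 27
f 20 50 47
f 50 19 43
f 47 43 11
f 50 43 47
f 19 45 44
f 45 16 32
f 44 32 15
f 45 32 44
f 16 31 36
f 31 10 33
f 36 33 17
f 31 33 36
f 12 38 24
f 38 18 39
f 24 39 13
f 38 39 24
f 12 24 22
f 24 13 23
f 22 23 11
f 24 23 22
f 12 22 29
f 22 11 28
f 29 28 15
f 22 28 29
f 12 29 34
f 29 15 35
f 34 35 17
f 29 35 34
f 12 34 38
f 34 17 41
f 38 41 18
f 34 41 38
f 13 39 27
f 39 18 40
f 27 40 14
f 39 40 27
f 11 23 47
f 23 13 48
f 47 48 20
f 23 48 47
f 15 28 44
f 28 11 43
f 44 43 19
f 28 43 44
f 17 35 36
f 35 15 32
f 36 32 16
f 35 32 36
f 18 41 37
f 41 17 33
f 37 33 10
f 41 33 37
f 52 51 54
f 52 54 53
f 54 51 55
f 54 55 53
f 55 51 56
f 55 56 53
f 56 51 57
f 56 57 53
f 57 51 58
f 57 58 53
f 58 51 59
f 58 59 53
f 59 51 60
f 59 60 53
f 60 51 61
f 60 61 53
f 61 51 62
f 61 62 53
f 62 51 52
f 62 52 53



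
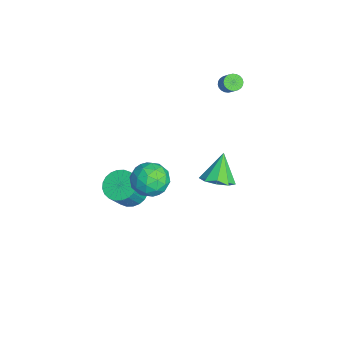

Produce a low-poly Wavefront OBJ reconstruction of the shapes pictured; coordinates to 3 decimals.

v -1.697 -2.603 -4.071
v -0.999 -1.932 -4.124
v -0.284 -2.567 -2.743
v -0.983 -3.237 -2.689
v -1.255 -1.754 -3.91
v -0.541 -2.389 -2.528
v -1.579 -1.706 -3.72
v -0.864 -2.341 -2.339
v -1.921 -1.794 -3.584
v -1.206 -2.429 -2.202
v -2.229 -2.005 -3.522
v -1.514 -2.64 -2.14
v -2.456 -2.308 -3.543
v -1.741 -2.942 -2.161
v -2.567 -2.655 -3.645
v -1.853 -3.289 -2.263
v -2.546 -2.994 -3.811
v -1.832 -3.628 -2.43
v -2.396 -3.273 -4.017
v -1.681 -3.908 -2.636
v -2.139 -3.451 -4.232
v -1.425 -4.086 -2.85
v -1.816 -3.499 -4.421
v -1.101 -4.134 -3.04
v -1.474 -3.411 -4.558
v -0.759 -4.046 -3.176
v -1.166 -3.2 -4.62
v -0.451 -3.835 -3.238
v -0.939 -2.898 -4.599
v -0.224 -3.532 -3.217
v -0.827 -2.551 -4.497
v -0.113 -3.185 -3.115
v -0.848 -2.212 -4.33
v -0.134 -2.846 -2.949
v 1.937 -1.388 -0.591
v 2.409 -2.085 0.108
v 0.411 -1.535 0.292
v 0.883 -2.232 0.991
v 1.173 -1.178 0.991
v 2.116 -1.087 0.445
v 0.704 -2.533 -0.045
v 1.647 -2.442 -0.591
v 1.646 -2.793 0.445
v 1.936 -1.955 1.085
v 0.884 -1.665 -0.685
v 1.174 -0.827 -0.045
v 2.307 -1.724 -0.319
v 0.513 -1.896 0.719
v 0.684 -1.277 0.719
v 0.961 -1.686 1.13
v 2.135 -1.137 -0.121
v 2.412 -1.546 0.29
v 1.686 -1.013 0.809
v 0.408 -2.074 0.11
v 0.685 -2.483 0.521
v 1.859 -1.934 -0.73
v 2.136 -2.343 -0.319
v 1.134 -2.607 -0.409
v 2.136 -2.549 0.29
v 1.239 -2.636 0.809
v 1.134 -2.813 0.2
v 1.688 -2.759 -0.121
v 2.306 -2.057 0.666
v 1.409 -2.143 1.185
v 1.58 -1.523 1.185
v 2.134 -1.47 0.864
v 1.858 -2.473 0.864
v 1.411 -1.477 -0.785
v 0.514 -1.563 -0.266
v 0.686 -2.15 -0.464
v 1.24 -2.097 -0.785
v 1.581 -0.984 -0.409
v 0.684 -1.071 0.11
v 1.132 -0.861 0.521
v 1.686 -0.807 0.2
v 0.962 -1.147 -0.464
v -3.975 2.684 2.592
v -3.587 2.486 2.291
v -2.816 2.697 3.147
v -3.205 2.896 3.448
v -3.581 2.686 2.238
v -2.811 2.897 3.093
v -3.636 2.885 2.238
v -2.866 3.096 3.093
v -3.743 3.054 2.292
v -2.972 3.265 3.147
v -3.884 3.167 2.392
v -3.114 3.378 3.247
v -4.04 3.206 2.522
v -3.27 3.417 3.377
v -4.186 3.166 2.663
v -3.416 3.377 3.518
v -4.299 3.052 2.794
v -3.529 3.263 3.649
v -4.364 2.883 2.893
v -3.593 3.094 3.749
v -4.369 2.683 2.947
v -3.599 2.894 3.802
v -4.314 2.484 2.947
v -3.544 2.695 3.802
v -4.208 2.315 2.893
v -3.437 2.526 3.748
v -4.066 2.202 2.793
v -3.296 2.413 3.648
v -3.91 2.163 2.663
v -3.14 2.374 3.518
v -3.764 2.203 2.522
v -2.994 2.414 3.377
v -3.651 2.317 2.391
v -2.881 2.528 3.246
v 3.45 1.368 1.97
v 4.187 1.838 2.287
v 2.61 1.752 3.35
v 3.81 2.225 1.951
v 3.265 2.211 1.623
v 2.806 1.802 1.458
v 2.648 1.19 1.532
v 2.866 0.662 1.812
v 3.356 0.463 2.165
v 3.89 0.688 2.427
v 4.218 1.231 2.476
f 2 1 5
f 2 5 3
f 3 5 6
f 3 6 4
f 5 1 7
f 5 7 6
f 6 7 8
f 6 8 4
f 7 1 9
f 7 9 8
f 8 9 10
f 8 10 4
f 9 1 11
f 9 11 10
f 10 11 12
f 10 12 4
f 11 1 13
f 11 13 12
f 12 13 14
f 12 14 4
f 13 1 15
f 13 15 14
f 14 15 16
f 14 16 4
f 15 1 17
f 15 17 16
f 16 17 18
f 16 18 4
f 17 1 19
f 17 19 18
f 18 19 20
f 18 20 4
f 19 1 21
f 19 21 20
f 20 21 22
f 20 22 4
f 21 1 23
f 21 23 22
f 22 23 24
f 22 24 4
f 23 1 25
f 23 25 24
f 24 25 26
f 24 26 4
f 25 1 27
f 25 27 26
f 26 27 28
f 26 28 4
f 27 1 29
f 27 29 28
f 28 29 30
f 28 30 4
f 29 1 31
f 29 31 30
f 30 31 32
f 30 32 4
f 31 1 33
f 31 33 32
f 32 33 34
f 32 34 4
f 33 1 2
f 33 2 34
f 34 2 3
f 34 3 4
f 35 72 51
f 72 46 75
f 51 75 40
f 72 75 51
f 35 51 47
f 51 40 52
f 47 52 36
f 51 52 47
f 35 47 56
f 47 36 57
f 56 57 42
f 47 57 56
f 35 56 68
f 56 42 71
f 68 71 45
f 56 71 68
f 35 68 72
f 68 45 76
f 72 76 46
f 68 76 72
f 36 52 63
f 52 40 66
f 63 66 44
f 52 66 63
f 40 75 53
f 75 46 74
f 53 74 39
f 75 74 53
f 46 76 73
f 76 45 69
f 73 69 37
f 76 69 73
f 45 71 70
f 71 42 58
f 70 58 41
f 71 58 70
f 42 57 62
f 57 36 59
f 62 59 43
f 57 59 62
f 38 64 50
f 64 44 65
f 50 65 39
f 64 65 50
f 38 50 48
f 50 39 49
f 48 49 37
f 50 49 48
f 38 48 55
f 48 37 54
f 55 54 41
f 48 54 55
f 38 55 60
f 55 41 61
f 60 61 43
f 55 61 60
f 38 60 64
f 60 43 67
f 64 67 44
f 60 67 64
f 39 65 53
f 65 44 66
f 53 66 40
f 65 66 53
f 37 49 73
f 49 39 74
f 73 74 46
f 49 74 73
f 41 54 70
f 54 37 69
f 70 69 45
f 54 69 70
f 43 61 62
f 61 41 58
f 62 58 42
f 61 58 62
f 44 67 63
f 67 43 59
f 63 59 36
f 67 59 63
f 78 77 81
f 78 81 79
f 79 81 82
f 79 82 80
f 81 77 83
f 81 83 82
f 82 83 84
f 82 84 80
f 83 77 85
f 83 85 84
f 84 85 86
f 84 86 80
f 85 77 87
f 85 87 86
f 86 87 88
f 86 88 80
f 87 77 89
f 87 89 88
f 88 89 90
f 88 90 80
f 89 77 91
f 89 91 90
f 90 91 92
f 90 92 80
f 91 77 93
f 91 93 92
f 92 93 94
f 92 94 80
f 93 77 95
f 93 95 94
f 94 95 96
f 94 96 80
f 95 77 97
f 95 97 96
f 96 97 98
f 96 98 80
f 97 77 99
f 97 99 98
f 98 99 100
f 98 100 80
f 99 77 101
f 99 101 100
f 100 101 102
f 100 102 80
f 101 77 103
f 101 103 102
f 102 103 104
f 102 104 80
f 103 77 105
f 103 105 104
f 104 105 106
f 104 106 80
f 105 77 107
f 105 107 106
f 106 107 108
f 106 108 80
f 107 77 109
f 107 109 108
f 108 109 110
f 108 110 80
f 109 77 78
f 109 78 110
f 110 78 79
f 110 79 80
f 112 111 114
f 112 114 113
f 114 111 115
f 114 115 113
f 115 111 116
f 115 116 113
f 116 111 117
f 116 117 113
f 117 111 118
f 117 118 113
f 118 111 119
f 118 119 113
f 119 111 120
f 119 120 113
f 120 111 121
f 120 121 113
f 121 111 112
f 121 112 113



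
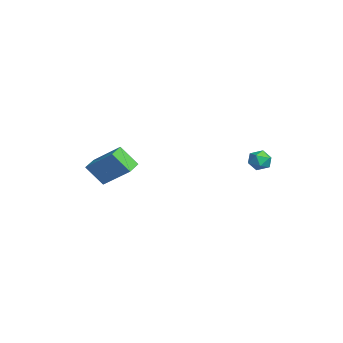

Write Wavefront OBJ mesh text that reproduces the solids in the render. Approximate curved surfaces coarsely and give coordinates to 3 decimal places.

v 2.325 3.088 3.475
v 2.791 3.586 3.422
v 3.109 2.334 3.278
v 3.575 2.832 3.225
v 3.294 2.69 3.831
v 2.809 3.156 3.953
v 3.091 2.764 2.747
v 2.606 3.23 2.869
v 3.264 3.385 2.972
v 3.389 3.34 3.642
v 2.511 2.58 3.058
v 2.636 2.535 3.728
v -3.581 -4.321 1.346
v -2.484 -3.085 2.626
v -3.209 -3.456 0.192
v -2.113 -2.22 1.471
v -2.767 -4.88 1.189
v -1.671 -3.644 2.468
v -2.396 -4.015 0.034
v -1.299 -2.779 1.314
f 1 12 6
f 1 6 2
f 1 2 8
f 1 8 11
f 1 11 12
f 2 6 10
f 6 12 5
f 12 11 3
f 11 8 7
f 8 2 9
f 4 10 5
f 4 5 3
f 4 3 7
f 4 7 9
f 4 9 10
f 5 10 6
f 3 5 12
f 7 3 11
f 9 7 8
f 10 9 2
f 14 16 13
f 17 14 13
f 13 16 15
f 15 17 13
f 14 20 16
f 18 14 17
f 18 20 14
f 16 20 15
f 19 17 15
f 15 20 19
f 19 18 17
f 20 18 19



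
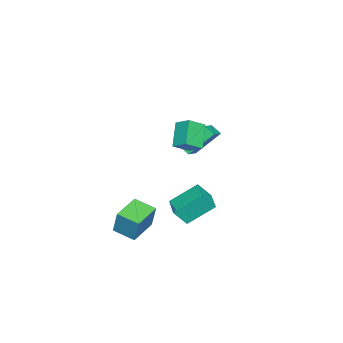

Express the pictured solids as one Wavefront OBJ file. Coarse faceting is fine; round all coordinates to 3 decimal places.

v -0.837 -1.436 3.539
v 0.001 -2.099 4.205
v -0.544 -0.478 4.124
v 0.295 -1.142 4.79
v 0.405 -1.078 2.33
v 1.244 -1.742 2.996
v 0.699 -0.121 2.915
v 1.537 -0.784 3.581
v -3.268 -1.22 -3.668
v -2.785 -1.9 -2.594
v -1.99 -0.38 -3.712
v -1.507 -1.059 -2.637
v -2.353 -2.681 -5.003
v -1.87 -3.36 -3.928
v -1.075 -1.84 -5.046
v -0.592 -2.52 -3.972
v 0.938 -4.592 -3.778
v 1.213 -4.178 -2.1
v 1.068 -3.166 -4.151
v 1.343 -2.752 -2.473
v 2.817 -4.828 -4.027
v 3.092 -4.414 -2.349
v 2.947 -3.402 -4.4
v 3.222 -2.988 -2.722
v -5.009 -1.964 1.346
v -3.701 -1.876 1.989
v -4.831 -1.282 0.89
v -3.523 -1.193 1.533
v -4.157 -3.227 -0.213
v -2.849 -3.138 0.43
v -3.979 -2.544 -0.669
v -2.671 -2.456 -0.026
f 2 4 1
f 5 2 1
f 1 4 3
f 3 5 1
f 2 8 4
f 6 2 5
f 6 8 2
f 4 8 3
f 7 5 3
f 3 8 7
f 7 6 5
f 8 6 7
f 10 12 9
f 13 10 9
f 9 12 11
f 11 13 9
f 10 16 12
f 14 10 13
f 14 16 10
f 12 16 11
f 15 13 11
f 11 16 15
f 15 14 13
f 16 14 15
f 18 20 17
f 21 18 17
f 17 20 19
f 19 21 17
f 18 24 20
f 22 18 21
f 22 24 18
f 20 24 19
f 23 21 19
f 19 24 23
f 23 22 21
f 24 22 23
f 26 28 25
f 29 26 25
f 25 28 27
f 27 29 25
f 26 32 28
f 30 26 29
f 30 32 26
f 28 32 27
f 31 29 27
f 27 32 31
f 31 30 29
f 32 30 31



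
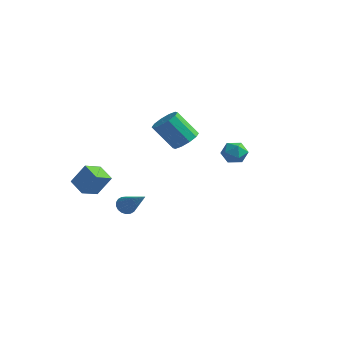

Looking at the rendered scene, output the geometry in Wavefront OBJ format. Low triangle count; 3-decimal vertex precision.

v 2.137 -0.394 2.531
v 2.533 0.051 2.866
v 2.327 -1.151 3.314
v 2.723 -0.706 3.649
v 2.048 -0.604 3.613
v 1.93 -0.136 3.129
v 2.93 -0.964 3.051
v 2.812 -0.496 2.567
v 3.022 -0.301 3.187
v 2.478 -0.078 3.535
v 2.382 -1.022 2.645
v 1.838 -0.799 2.993
v -2.282 -2.456 -0.964
v -1.96 -2.122 -1.219
v -0.858 -2.904 0.244
v -2.058 -1.985 -1.054
v -2.199 -1.941 -0.87
v -2.358 -2 -0.706
v -2.501 -2.149 -0.592
v -2.601 -2.359 -0.552
v -2.637 -2.588 -0.593
v -2.604 -2.791 -0.708
v -2.506 -2.928 -0.874
v -2.365 -2.971 -1.057
v -2.206 -2.913 -1.222
v -2.063 -2.764 -1.336
v -1.963 -2.554 -1.376
v -1.927 -2.325 -1.334
v -2.099 2.138 1.507
v -1.466 2.096 1.961
v -2.428 1.699 3.267
v -3.061 1.742 2.813
v -1.63 2.548 1.977
v -2.593 2.152 3.283
v -1.974 2.845 1.814
v -2.937 2.448 3.119
v -2.365 2.871 1.533
v -3.328 2.474 2.839
v -2.654 2.617 1.243
v -3.617 2.221 2.548
v -2.732 2.181 1.053
v -3.694 1.784 2.359
v -2.567 1.728 1.037
v -3.53 1.332 2.343
v -2.223 1.432 1.201
v -3.186 1.035 2.506
v -1.832 1.406 1.481
v -2.795 1.009 2.787
v -1.543 1.659 1.772
v -2.506 1.263 3.077
v -3.727 -2.748 -0.528
v -3.89 -3.705 -0.101
v -4.622 -2.43 -0.157
v -4.785 -3.387 0.27
v -3.155 -2.373 0.53
v -3.318 -3.33 0.957
v -4.05 -2.055 0.901
v -4.213 -3.012 1.328
f 1 12 6
f 1 6 2
f 1 2 8
f 1 8 11
f 1 11 12
f 2 6 10
f 6 12 5
f 12 11 3
f 11 8 7
f 8 2 9
f 4 10 5
f 4 5 3
f 4 3 7
f 4 7 9
f 4 9 10
f 5 10 6
f 3 5 12
f 7 3 11
f 9 7 8
f 10 9 2
f 14 13 16
f 14 16 15
f 16 13 17
f 16 17 15
f 17 13 18
f 17 18 15
f 18 13 19
f 18 19 15
f 19 13 20
f 19 20 15
f 20 13 21
f 20 21 15
f 21 13 22
f 21 22 15
f 22 13 23
f 22 23 15
f 23 13 24
f 23 24 15
f 24 13 25
f 24 25 15
f 25 13 26
f 25 26 15
f 26 13 27
f 26 27 15
f 27 13 28
f 27 28 15
f 28 13 14
f 28 14 15
f 30 29 33
f 30 33 31
f 31 33 34
f 31 34 32
f 33 29 35
f 33 35 34
f 34 35 36
f 34 36 32
f 35 29 37
f 35 37 36
f 36 37 38
f 36 38 32
f 37 29 39
f 37 39 38
f 38 39 40
f 38 40 32
f 39 29 41
f 39 41 40
f 40 41 42
f 40 42 32
f 41 29 43
f 41 43 42
f 42 43 44
f 42 44 32
f 43 29 45
f 43 45 44
f 44 45 46
f 44 46 32
f 45 29 47
f 45 47 46
f 46 47 48
f 46 48 32
f 47 29 49
f 47 49 48
f 48 49 50
f 48 50 32
f 49 29 30
f 49 30 50
f 50 30 31
f 50 31 32
f 52 54 51
f 55 52 51
f 51 54 53
f 53 55 51
f 52 58 54
f 56 52 55
f 56 58 52
f 54 58 53
f 57 55 53
f 53 58 57
f 57 56 55
f 58 56 57



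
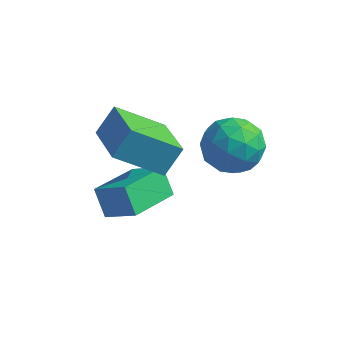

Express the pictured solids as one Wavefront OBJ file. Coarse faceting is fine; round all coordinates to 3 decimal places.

v -2.469 0.086 1.818
v -2.108 0.831 2.769
v -3.815 1.574 1.164
v -3.454 2.318 2.114
v -0.946 0.922 0.586
v -0.585 1.666 1.536
v -2.292 2.409 -0.069
v -1.931 3.154 0.882
v 0.522 3.71 1.443
v 1.184 3.233 2.307
v 0.456 2.007 0.553
v 1.118 1.53 1.417
v 0.002 1.87 1.642
v 0.043 2.923 2.192
v 1.597 2.317 0.668
v 1.638 3.37 1.218
v 1.848 2.372 1.828
v 0.862 2.096 2.43
v 0.778 3.144 0.43
v -0.208 2.868 1.032
v 0.859 3.621 1.953
v 0.781 1.619 0.907
v 0.125 1.819 1.039
v 0.514 1.539 1.547
v 0.188 3.439 1.886
v 0.577 3.158 2.394
v -0.118 2.357 2.003
v 1.063 2.082 0.466
v 1.452 1.801 0.974
v 1.126 3.701 1.313
v 1.515 3.421 1.821
v 1.758 2.883 0.857
v 1.638 2.834 2.179
v 1.599 1.834 1.656
v 1.881 2.296 1.216
v 1.905 2.915 1.539
v 1.059 2.672 2.533
v 1.02 1.671 2.01
v 0.364 1.871 2.143
v 0.388 2.49 2.466
v 1.449 2.166 2.252
v 0.62 3.569 0.85
v 0.581 2.568 0.327
v 1.252 2.75 0.394
v 1.276 3.369 0.717
v 0.041 3.406 1.204
v 0.002 2.406 0.681
v -0.265 2.325 1.321
v -0.241 2.944 1.644
v 0.191 3.074 0.608
v -2.882 0.229 -2.075
v -3.485 0.656 -1.117
v -2.332 2.138 -2.581
v -2.935 2.565 -1.623
v -1.645 0.095 -1.237
v -2.248 0.522 -0.279
v -1.095 2.004 -1.743
v -1.698 2.431 -0.785
f 2 4 1
f 5 2 1
f 1 4 3
f 3 5 1
f 2 8 4
f 6 2 5
f 6 8 2
f 4 8 3
f 7 5 3
f 3 8 7
f 7 6 5
f 8 6 7
f 9 46 25
f 46 20 49
f 25 49 14
f 46 49 25
f 9 25 21
f 25 14 26
f 21 26 10
f 25 26 21
f 9 21 30
f 21 10 31
f 30 31 16
f 21 31 30
f 9 30 42
f 30 16 45
f 42 45 19
f 30 45 42
f 9 42 46
f 42 19 50
f 46 50 20
f 42 50 46
f 10 26 37
f 26 14 40
f 37 40 18
f 26 40 37
f 14 49 27
f 49 20 48
f 27 48 13
f 49 48 27
f 20 50 47
f 50 19 43
f 47 43 11
f 50 43 47
f 19 45 44
f 45 16 32
f 44 32 15
f 45 32 44
f 16 31 36
f 31 10 33
f 36 33 17
f 31 33 36
f 12 38 24
f 38 18 39
f 24 39 13
f 38 39 24
f 12 24 22
f 24 13 23
f 22 23 11
f 24 23 22
f 12 22 29
f 22 11 28
f 29 28 15
f 22 28 29
f 12 29 34
f 29 15 35
f 34 35 17
f 29 35 34
f 12 34 38
f 34 17 41
f 38 41 18
f 34 41 38
f 13 39 27
f 39 18 40
f 27 40 14
f 39 40 27
f 11 23 47
f 23 13 48
f 47 48 20
f 23 48 47
f 15 28 44
f 28 11 43
f 44 43 19
f 28 43 44
f 17 35 36
f 35 15 32
f 36 32 16
f 35 32 36
f 18 41 37
f 41 17 33
f 37 33 10
f 41 33 37
f 52 54 51
f 55 52 51
f 51 54 53
f 53 55 51
f 52 58 54
f 56 52 55
f 56 58 52
f 54 58 53
f 57 55 53
f 53 58 57
f 57 56 55
f 58 56 57



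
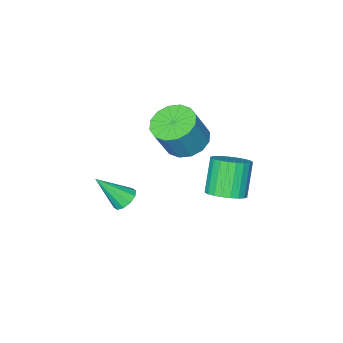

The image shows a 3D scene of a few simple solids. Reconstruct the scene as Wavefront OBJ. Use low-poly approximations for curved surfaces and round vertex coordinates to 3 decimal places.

v -1.574 4.131 -4.184
v -1.11 3.542 -4.177
v -1.742 3.06 -2.928
v -2.206 3.649 -2.936
v -0.956 3.738 -4.023
v -1.588 3.256 -2.775
v -0.896 3.994 -3.894
v -1.528 3.512 -2.646
v -0.94 4.271 -3.809
v -1.572 3.788 -2.561
v -1.08 4.526 -3.781
v -1.712 4.044 -2.533
v -1.295 4.721 -3.815
v -1.927 4.239 -2.567
v -1.553 4.827 -3.905
v -2.185 4.344 -2.656
v -1.814 4.826 -4.037
v -2.446 4.344 -2.789
v -2.038 4.72 -4.192
v -2.67 4.238 -2.943
v -2.192 4.524 -4.345
v -2.824 4.042 -3.097
v -2.252 4.268 -4.474
v -2.884 3.786 -3.226
v -2.208 3.992 -4.559
v -2.84 3.509 -3.311
v -2.068 3.736 -4.587
v -2.7 3.254 -3.339
v -1.853 3.541 -4.553
v -2.485 3.059 -3.305
v -1.595 3.436 -4.464
v -2.227 2.953 -3.215
v -1.334 3.436 -4.331
v -1.966 2.954 -3.083
v 2.082 3.21 -3.069
v 2.457 3.086 -3.408
v 2.838 2.59 -2.011
v 2.524 3.376 -3.287
v 2.423 3.602 -3.082
v 2.192 3.679 -2.873
v 1.918 3.576 -2.738
v 1.708 3.333 -2.73
v 1.641 3.043 -2.851
v 1.742 2.817 -3.056
v 1.973 2.741 -3.265
v 2.246 2.844 -3.4
v -1.012 2.655 -1.873
v -0.245 2.647 -2.262
v 0.398 2.676 -0.997
v -0.368 2.685 -0.607
v -0.348 3.078 -2.22
v 0.295 3.108 -0.954
v -0.629 3.395 -2.085
v 0.014 3.425 -0.819
v -1.012 3.515 -1.893
v -0.369 3.545 -0.627
v -1.396 3.404 -1.695
v -0.752 3.434 -0.43
v -1.676 3.092 -1.545
v -1.033 3.122 -0.28
v -1.778 2.664 -1.483
v -1.135 2.693 -0.218
v -1.675 2.232 -1.526
v -1.032 2.262 -0.26
v -1.394 1.915 -1.661
v -0.751 1.945 -0.395
v -1.011 1.795 -1.853
v -0.368 1.825 -0.587
v -0.628 1.906 -2.05
v 0.016 1.936 -0.785
v -0.347 2.218 -2.2
v 0.296 2.248 -0.935
f 2 1 5
f 2 5 3
f 3 5 6
f 3 6 4
f 5 1 7
f 5 7 6
f 6 7 8
f 6 8 4
f 7 1 9
f 7 9 8
f 8 9 10
f 8 10 4
f 9 1 11
f 9 11 10
f 10 11 12
f 10 12 4
f 11 1 13
f 11 13 12
f 12 13 14
f 12 14 4
f 13 1 15
f 13 15 14
f 14 15 16
f 14 16 4
f 15 1 17
f 15 17 16
f 16 17 18
f 16 18 4
f 17 1 19
f 17 19 18
f 18 19 20
f 18 20 4
f 19 1 21
f 19 21 20
f 20 21 22
f 20 22 4
f 21 1 23
f 21 23 22
f 22 23 24
f 22 24 4
f 23 1 25
f 23 25 24
f 24 25 26
f 24 26 4
f 25 1 27
f 25 27 26
f 26 27 28
f 26 28 4
f 27 1 29
f 27 29 28
f 28 29 30
f 28 30 4
f 29 1 31
f 29 31 30
f 30 31 32
f 30 32 4
f 31 1 33
f 31 33 32
f 32 33 34
f 32 34 4
f 33 1 2
f 33 2 34
f 34 2 3
f 34 3 4
f 36 35 38
f 36 38 37
f 38 35 39
f 38 39 37
f 39 35 40
f 39 40 37
f 40 35 41
f 40 41 37
f 41 35 42
f 41 42 37
f 42 35 43
f 42 43 37
f 43 35 44
f 43 44 37
f 44 35 45
f 44 45 37
f 45 35 46
f 45 46 37
f 46 35 36
f 46 36 37
f 48 47 51
f 48 51 49
f 49 51 52
f 49 52 50
f 51 47 53
f 51 53 52
f 52 53 54
f 52 54 50
f 53 47 55
f 53 55 54
f 54 55 56
f 54 56 50
f 55 47 57
f 55 57 56
f 56 57 58
f 56 58 50
f 57 47 59
f 57 59 58
f 58 59 60
f 58 60 50
f 59 47 61
f 59 61 60
f 60 61 62
f 60 62 50
f 61 47 63
f 61 63 62
f 62 63 64
f 62 64 50
f 63 47 65
f 63 65 64
f 64 65 66
f 64 66 50
f 65 47 67
f 65 67 66
f 66 67 68
f 66 68 50
f 67 47 69
f 67 69 68
f 68 69 70
f 68 70 50
f 69 47 71
f 69 71 70
f 70 71 72
f 70 72 50
f 71 47 48
f 71 48 72
f 72 48 49
f 72 49 50



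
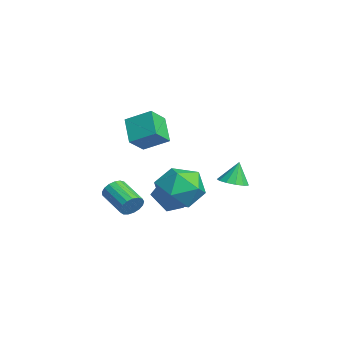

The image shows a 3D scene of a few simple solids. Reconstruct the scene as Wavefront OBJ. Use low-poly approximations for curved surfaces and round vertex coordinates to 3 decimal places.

v 2.59 -2.066 -1.911
v 2.903 -2.326 -1.484
v 1.684 -2.875 -0.923
v 1.37 -2.614 -1.349
v 2.839 -2.073 -1.376
v 1.62 -2.622 -0.815
v 2.718 -1.819 -1.391
v 1.499 -2.367 -0.829
v 2.567 -1.621 -1.524
v 1.348 -2.169 -0.963
v 2.422 -1.524 -1.746
v 1.203 -2.073 -1.185
v 2.315 -1.552 -2.006
v 1.096 -2.101 -1.445
v 2.271 -1.698 -2.244
v 1.051 -2.247 -1.683
v 2.3 -1.928 -2.406
v 1.08 -2.476 -1.844
v 2.395 -2.189 -2.454
v 1.176 -2.738 -1.892
v 2.535 -2.422 -2.378
v 1.316 -2.971 -1.816
v 2.687 -2.574 -2.194
v 1.468 -3.122 -1.633
v 2.818 -2.609 -1.946
v 1.598 -3.157 -1.385
v 2.895 -2.519 -1.69
v 1.676 -3.068 -1.129
v -2.179 3.427 -2.816
v -1.455 3.357 -2.682
v -2.361 3.753 -1.664
v -1.514 3.751 -2.803
v -1.785 4.043 -2.928
v -2.18 4.139 -3.017
v -2.576 4.009 -3.043
v -2.845 3.695 -2.996
v -2.903 3.295 -2.892
v -2.732 2.937 -2.764
v -2.385 2.735 -2.652
v -1.972 2.753 -2.592
v -1.626 2.985 -2.603
v -0.008 1.359 -1.202
v 1.083 1.107 -1.76
v -0.903 -0.087 -2.3
v 0.188 -0.339 -2.858
v 0.025 -0.615 -1.649
v 0.578 0.278 -0.97
v -0.398 0.742 -3.09
v 0.155 1.635 -2.411
v 0.842 0.725 -2.927
v 1.104 -0.113 -2.036
v -0.924 1.133 -2.024
v -0.662 0.295 -1.133
v -2.651 0.486 -4.576
v -3.619 -0.066 -3.867
v -3.223 1.387 -4.655
v -4.191 0.835 -3.947
v -2.209 0.845 -3.693
v -3.177 0.293 -2.985
v -2.781 1.746 -3.773
v -3.749 1.194 -3.064
v -1.292 -1.028 1.221
v -0.691 -1.752 1.916
v -0.74 0.024 1.839
v -0.139 -0.7 2.534
v -0.201 -1.04 0.266
v 0.4 -1.764 0.961
v 0.351 0.012 0.884
v 0.952 -0.712 1.579
f 2 1 5
f 2 5 3
f 3 5 6
f 3 6 4
f 5 1 7
f 5 7 6
f 6 7 8
f 6 8 4
f 7 1 9
f 7 9 8
f 8 9 10
f 8 10 4
f 9 1 11
f 9 11 10
f 10 11 12
f 10 12 4
f 11 1 13
f 11 13 12
f 12 13 14
f 12 14 4
f 13 1 15
f 13 15 14
f 14 15 16
f 14 16 4
f 15 1 17
f 15 17 16
f 16 17 18
f 16 18 4
f 17 1 19
f 17 19 18
f 18 19 20
f 18 20 4
f 19 1 21
f 19 21 20
f 20 21 22
f 20 22 4
f 21 1 23
f 21 23 22
f 22 23 24
f 22 24 4
f 23 1 25
f 23 25 24
f 24 25 26
f 24 26 4
f 25 1 27
f 25 27 26
f 26 27 28
f 26 28 4
f 27 1 2
f 27 2 28
f 28 2 3
f 28 3 4
f 30 29 32
f 30 32 31
f 32 29 33
f 32 33 31
f 33 29 34
f 33 34 31
f 34 29 35
f 34 35 31
f 35 29 36
f 35 36 31
f 36 29 37
f 36 37 31
f 37 29 38
f 37 38 31
f 38 29 39
f 38 39 31
f 39 29 40
f 39 40 31
f 40 29 41
f 40 41 31
f 41 29 30
f 41 30 31
f 42 53 47
f 42 47 43
f 42 43 49
f 42 49 52
f 42 52 53
f 43 47 51
f 47 53 46
f 53 52 44
f 52 49 48
f 49 43 50
f 45 51 46
f 45 46 44
f 45 44 48
f 45 48 50
f 45 50 51
f 46 51 47
f 44 46 53
f 48 44 52
f 50 48 49
f 51 50 43
f 55 57 54
f 58 55 54
f 54 57 56
f 56 58 54
f 55 61 57
f 59 55 58
f 59 61 55
f 57 61 56
f 60 58 56
f 56 61 60
f 60 59 58
f 61 59 60
f 63 65 62
f 66 63 62
f 62 65 64
f 64 66 62
f 63 69 65
f 67 63 66
f 67 69 63
f 65 69 64
f 68 66 64
f 64 69 68
f 68 67 66
f 69 67 68



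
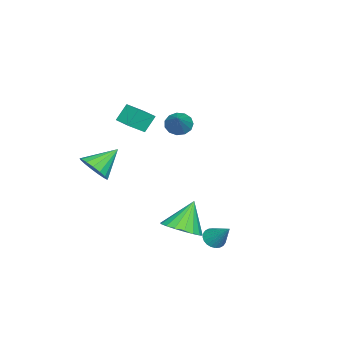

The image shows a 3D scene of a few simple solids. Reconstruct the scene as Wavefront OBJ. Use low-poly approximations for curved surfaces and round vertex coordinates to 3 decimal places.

v -1.041 -3.471 3.144
v -0.368 -3.996 3.773
v -0.479 -2.682 3.202
v 0.193 -3.207 3.831
v -0.533 -3.773 2.349
v 0.139 -4.298 2.978
v 0.028 -2.984 2.407
v 0.701 -3.509 3.036
v 3.169 1.394 -1.639
v 3.558 1.585 -1.978
v 3.631 2.226 -0.641
v 3.397 1.721 -2.018
v 3.202 1.808 -2
v 3.001 1.831 -1.927
v 2.826 1.788 -1.81
v 2.704 1.685 -1.667
v 2.652 1.538 -1.52
v 2.679 1.368 -1.392
v 2.781 1.202 -1.3
v 2.941 1.066 -1.261
v 3.137 0.979 -1.279
v 3.337 0.956 -1.352
v 3.512 0.999 -1.469
v 3.635 1.102 -1.611
v 3.687 1.25 -1.758
v 3.66 1.419 -1.887
v -2.636 -2.417 1.771
v -2.378 -2.021 1.311
v -1.504 -2.043 2.729
v -2.614 -1.812 1.508
v -2.857 -1.796 1.789
v -3.03 -1.976 2.064
v -3.078 -2.297 2.246
v -2.986 -2.656 2.278
v -2.783 -2.939 2.148
v -2.533 -3.057 1.899
v -2.316 -2.971 1.609
v -2.201 -2.71 1.371
v -2.224 -2.356 1.259
v 2.258 -0.428 -1.996
v 3.044 -0.007 -1.613
v 1.442 -0.152 -0.624
v 2.84 0.323 -1.801
v 2.521 0.505 -2.028
v 2.149 0.502 -2.248
v 1.8 0.315 -2.418
v 1.541 -0.02 -2.505
v 1.425 -0.435 -2.491
v 1.473 -0.849 -2.379
v 1.677 -1.18 -2.191
v 1.996 -1.361 -1.964
v 2.367 -1.358 -1.743
v 2.717 -1.171 -1.573
v 2.976 -0.837 -1.486
v 3.092 -0.421 -1.5
v 2.563 -4.328 1.103
v 2.834 -4.766 1.767
v 1.577 -3.612 1.977
v 3.069 -4.44 1.765
v 3.188 -4.088 1.611
v 3.164 -3.791 1.34
v 3.002 -3.618 1.016
v 2.74 -3.607 0.711
v 2.438 -3.762 0.496
v 2.164 -4.046 0.42
v 1.981 -4.395 0.501
v 1.932 -4.729 0.72
v 2.028 -4.971 1.026
v 2.246 -5.066 1.35
v 2.537 -4.992 1.618
f 2 4 1
f 5 2 1
f 1 4 3
f 3 5 1
f 2 8 4
f 6 2 5
f 6 8 2
f 4 8 3
f 7 5 3
f 3 8 7
f 7 6 5
f 8 6 7
f 10 9 12
f 10 12 11
f 12 9 13
f 12 13 11
f 13 9 14
f 13 14 11
f 14 9 15
f 14 15 11
f 15 9 16
f 15 16 11
f 16 9 17
f 16 17 11
f 17 9 18
f 17 18 11
f 18 9 19
f 18 19 11
f 19 9 20
f 19 20 11
f 20 9 21
f 20 21 11
f 21 9 22
f 21 22 11
f 22 9 23
f 22 23 11
f 23 9 24
f 23 24 11
f 24 9 25
f 24 25 11
f 25 9 26
f 25 26 11
f 26 9 10
f 26 10 11
f 28 27 30
f 28 30 29
f 30 27 31
f 30 31 29
f 31 27 32
f 31 32 29
f 32 27 33
f 32 33 29
f 33 27 34
f 33 34 29
f 34 27 35
f 34 35 29
f 35 27 36
f 35 36 29
f 36 27 37
f 36 37 29
f 37 27 38
f 37 38 29
f 38 27 39
f 38 39 29
f 39 27 28
f 39 28 29
f 41 40 43
f 41 43 42
f 43 40 44
f 43 44 42
f 44 40 45
f 44 45 42
f 45 40 46
f 45 46 42
f 46 40 47
f 46 47 42
f 47 40 48
f 47 48 42
f 48 40 49
f 48 49 42
f 49 40 50
f 49 50 42
f 50 40 51
f 50 51 42
f 51 40 52
f 51 52 42
f 52 40 53
f 52 53 42
f 53 40 54
f 53 54 42
f 54 40 55
f 54 55 42
f 55 40 41
f 55 41 42
f 57 56 59
f 57 59 58
f 59 56 60
f 59 60 58
f 60 56 61
f 60 61 58
f 61 56 62
f 61 62 58
f 62 56 63
f 62 63 58
f 63 56 64
f 63 64 58
f 64 56 65
f 64 65 58
f 65 56 66
f 65 66 58
f 66 56 67
f 66 67 58
f 67 56 68
f 67 68 58
f 68 56 69
f 68 69 58
f 69 56 70
f 69 70 58
f 70 56 57
f 70 57 58

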